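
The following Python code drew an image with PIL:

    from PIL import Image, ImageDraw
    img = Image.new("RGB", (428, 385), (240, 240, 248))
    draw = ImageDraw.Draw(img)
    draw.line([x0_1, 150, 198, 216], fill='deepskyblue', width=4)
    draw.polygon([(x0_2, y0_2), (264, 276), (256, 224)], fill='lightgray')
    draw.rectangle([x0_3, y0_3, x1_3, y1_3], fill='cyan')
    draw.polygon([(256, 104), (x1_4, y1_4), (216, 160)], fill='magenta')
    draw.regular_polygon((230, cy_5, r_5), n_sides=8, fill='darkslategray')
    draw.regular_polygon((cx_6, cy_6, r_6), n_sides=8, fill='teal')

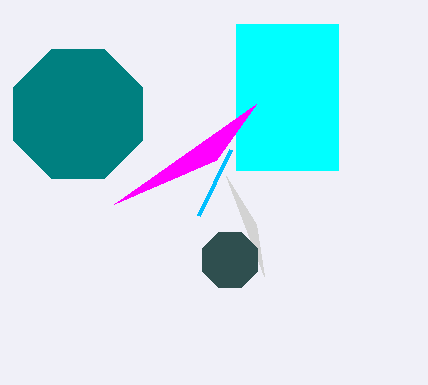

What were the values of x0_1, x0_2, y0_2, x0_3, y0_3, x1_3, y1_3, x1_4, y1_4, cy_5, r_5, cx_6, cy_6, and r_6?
x0_1 = 230, x0_2 = 226, y0_2 = 176, x0_3 = 236, y0_3 = 24, x1_3 = 338, y1_3 = 170, x1_4 = 114, y1_4 = 204, cy_5 = 260, r_5 = 30, cx_6 = 78, cy_6 = 114, r_6 = 70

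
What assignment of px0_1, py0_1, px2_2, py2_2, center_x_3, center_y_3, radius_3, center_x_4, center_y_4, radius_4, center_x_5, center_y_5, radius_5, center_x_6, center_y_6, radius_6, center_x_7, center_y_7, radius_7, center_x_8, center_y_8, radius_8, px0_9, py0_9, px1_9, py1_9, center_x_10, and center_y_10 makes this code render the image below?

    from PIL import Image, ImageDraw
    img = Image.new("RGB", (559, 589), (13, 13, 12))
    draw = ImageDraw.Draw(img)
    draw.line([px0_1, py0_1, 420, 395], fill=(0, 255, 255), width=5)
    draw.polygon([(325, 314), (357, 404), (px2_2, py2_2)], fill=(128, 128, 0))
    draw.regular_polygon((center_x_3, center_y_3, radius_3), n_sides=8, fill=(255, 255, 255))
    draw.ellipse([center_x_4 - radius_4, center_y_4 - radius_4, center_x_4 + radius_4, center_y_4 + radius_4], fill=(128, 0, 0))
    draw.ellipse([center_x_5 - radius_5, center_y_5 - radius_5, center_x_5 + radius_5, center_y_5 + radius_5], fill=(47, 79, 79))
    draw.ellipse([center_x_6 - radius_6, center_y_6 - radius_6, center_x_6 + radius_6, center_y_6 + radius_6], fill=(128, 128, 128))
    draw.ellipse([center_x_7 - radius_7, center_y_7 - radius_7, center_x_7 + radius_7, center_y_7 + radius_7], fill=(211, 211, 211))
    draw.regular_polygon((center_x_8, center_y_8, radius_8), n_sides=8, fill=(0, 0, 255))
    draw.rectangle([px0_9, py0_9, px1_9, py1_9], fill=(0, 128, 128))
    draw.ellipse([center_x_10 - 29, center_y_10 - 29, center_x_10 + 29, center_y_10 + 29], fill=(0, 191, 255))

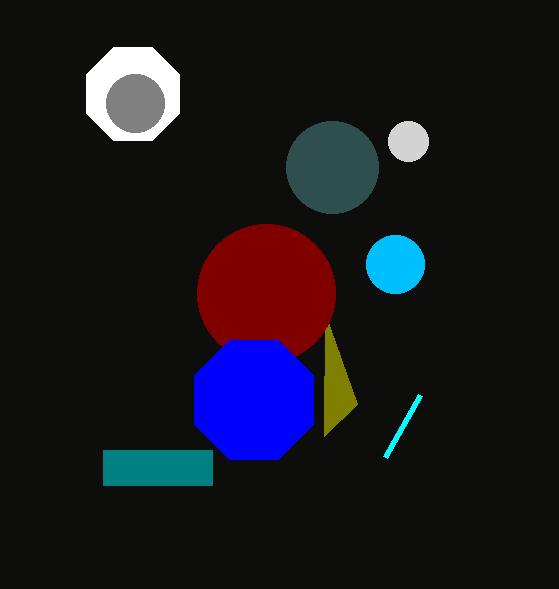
px0_1 = 385; py0_1 = 457; px2_2 = 324; py2_2 = 436; center_x_3 = 133; center_y_3 = 94; radius_3 = 50; center_x_4 = 266; center_y_4 = 293; radius_4 = 69; center_x_5 = 332; center_y_5 = 167; radius_5 = 46; center_x_6 = 135; center_y_6 = 103; radius_6 = 29; center_x_7 = 408; center_y_7 = 141; radius_7 = 20; center_x_8 = 254; center_y_8 = 400; radius_8 = 64; px0_9 = 103; py0_9 = 450; px1_9 = 212; py1_9 = 485; center_x_10 = 395; center_y_10 = 264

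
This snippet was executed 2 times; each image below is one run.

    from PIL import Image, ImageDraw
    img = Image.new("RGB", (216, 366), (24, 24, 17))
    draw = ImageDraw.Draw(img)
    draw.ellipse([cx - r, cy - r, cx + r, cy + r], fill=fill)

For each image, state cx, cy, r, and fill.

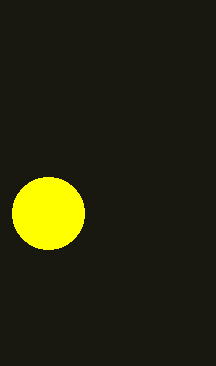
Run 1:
cx = 48; cy = 213; r = 36; fill = 'yellow'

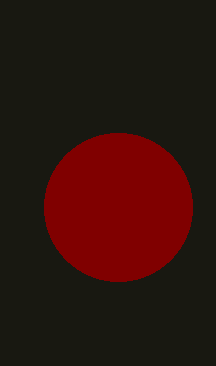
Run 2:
cx = 118
cy = 207
r = 74
fill = 'maroon'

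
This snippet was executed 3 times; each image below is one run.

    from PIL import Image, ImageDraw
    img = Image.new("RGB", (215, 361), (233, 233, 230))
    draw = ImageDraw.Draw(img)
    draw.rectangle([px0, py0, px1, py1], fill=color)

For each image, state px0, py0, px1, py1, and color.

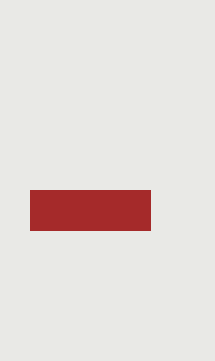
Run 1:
px0 = 30
py0 = 190
px1 = 150
py1 = 230
color = 'brown'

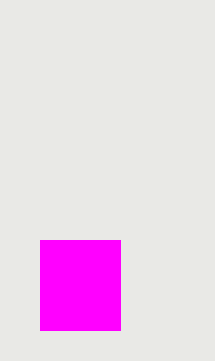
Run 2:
px0 = 40, py0 = 240, px1 = 120, py1 = 330, color = 'magenta'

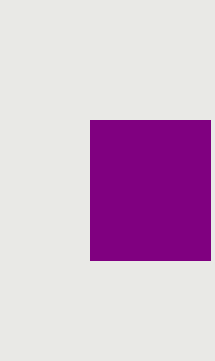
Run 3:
px0 = 90
py0 = 120
px1 = 210
py1 = 260
color = 'purple'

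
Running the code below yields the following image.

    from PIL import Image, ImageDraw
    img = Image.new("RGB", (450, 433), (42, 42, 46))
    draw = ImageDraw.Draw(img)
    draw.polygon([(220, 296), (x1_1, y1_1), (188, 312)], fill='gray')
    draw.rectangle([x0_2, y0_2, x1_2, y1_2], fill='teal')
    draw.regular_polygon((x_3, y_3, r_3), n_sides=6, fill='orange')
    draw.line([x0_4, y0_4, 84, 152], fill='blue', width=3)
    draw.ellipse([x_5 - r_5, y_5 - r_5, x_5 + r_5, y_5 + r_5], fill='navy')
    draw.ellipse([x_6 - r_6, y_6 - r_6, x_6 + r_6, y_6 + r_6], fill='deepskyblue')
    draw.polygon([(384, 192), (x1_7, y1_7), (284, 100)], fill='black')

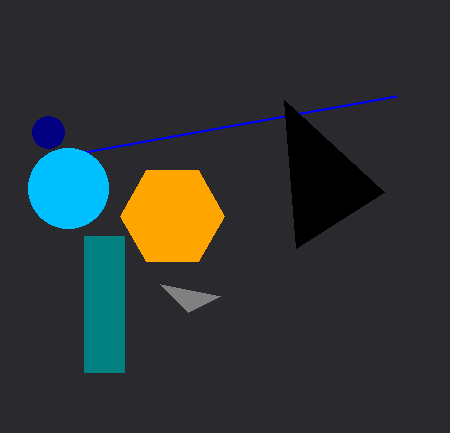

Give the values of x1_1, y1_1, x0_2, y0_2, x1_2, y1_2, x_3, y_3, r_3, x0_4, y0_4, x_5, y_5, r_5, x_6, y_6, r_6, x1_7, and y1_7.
x1_1 = 160; y1_1 = 284; x0_2 = 84; y0_2 = 236; x1_2 = 124; y1_2 = 372; x_3 = 172; y_3 = 216; r_3 = 52; x0_4 = 396; y0_4 = 96; x_5 = 48; y_5 = 132; r_5 = 16; x_6 = 68; y_6 = 188; r_6 = 40; x1_7 = 296; y1_7 = 248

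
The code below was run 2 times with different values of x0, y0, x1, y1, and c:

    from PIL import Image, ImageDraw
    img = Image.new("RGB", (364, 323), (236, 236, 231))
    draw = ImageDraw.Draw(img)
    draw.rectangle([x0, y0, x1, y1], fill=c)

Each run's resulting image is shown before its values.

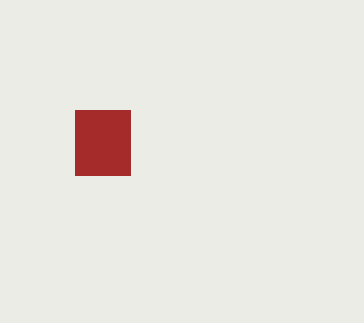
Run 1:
x0 = 75; y0 = 110; x1 = 130; y1 = 175; c = 'brown'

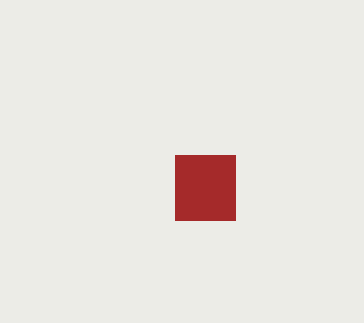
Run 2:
x0 = 175, y0 = 155, x1 = 235, y1 = 220, c = 'brown'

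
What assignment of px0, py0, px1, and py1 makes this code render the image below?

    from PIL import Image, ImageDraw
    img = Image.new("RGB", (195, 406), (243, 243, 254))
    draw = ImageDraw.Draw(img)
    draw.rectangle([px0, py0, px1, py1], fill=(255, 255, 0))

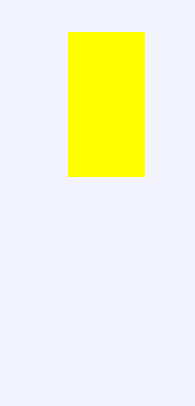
px0 = 68; py0 = 32; px1 = 144; py1 = 176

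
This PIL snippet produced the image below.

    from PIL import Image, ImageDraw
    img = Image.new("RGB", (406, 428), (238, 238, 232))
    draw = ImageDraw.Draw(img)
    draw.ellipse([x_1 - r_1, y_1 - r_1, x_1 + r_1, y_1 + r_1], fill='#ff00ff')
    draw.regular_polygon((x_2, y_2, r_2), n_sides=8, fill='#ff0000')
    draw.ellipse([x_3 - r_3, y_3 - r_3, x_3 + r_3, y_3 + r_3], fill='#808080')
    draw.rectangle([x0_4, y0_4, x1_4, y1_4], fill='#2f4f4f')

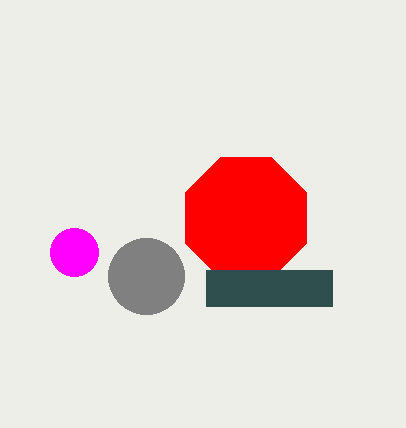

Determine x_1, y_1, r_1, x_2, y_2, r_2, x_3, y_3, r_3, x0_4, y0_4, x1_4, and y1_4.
x_1 = 74
y_1 = 252
r_1 = 24
x_2 = 246
y_2 = 218
r_2 = 66
x_3 = 146
y_3 = 276
r_3 = 38
x0_4 = 206
y0_4 = 270
x1_4 = 332
y1_4 = 306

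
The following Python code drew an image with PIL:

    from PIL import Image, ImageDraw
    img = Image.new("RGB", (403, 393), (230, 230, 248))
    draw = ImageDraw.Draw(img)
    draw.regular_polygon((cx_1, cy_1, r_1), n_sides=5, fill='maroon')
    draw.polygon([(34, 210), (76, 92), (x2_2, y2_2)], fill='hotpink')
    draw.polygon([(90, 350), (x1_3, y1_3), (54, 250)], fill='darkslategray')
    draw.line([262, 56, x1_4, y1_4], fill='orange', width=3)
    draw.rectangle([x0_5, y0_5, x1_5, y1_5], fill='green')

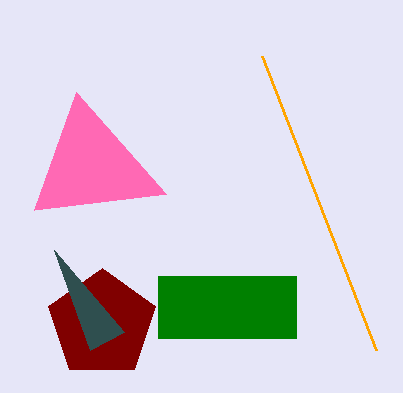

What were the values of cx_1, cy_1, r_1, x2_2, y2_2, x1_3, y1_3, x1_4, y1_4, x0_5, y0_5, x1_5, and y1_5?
cx_1 = 102
cy_1 = 324
r_1 = 56
x2_2 = 166
y2_2 = 194
x1_3 = 124
y1_3 = 332
x1_4 = 376
y1_4 = 350
x0_5 = 158
y0_5 = 276
x1_5 = 296
y1_5 = 338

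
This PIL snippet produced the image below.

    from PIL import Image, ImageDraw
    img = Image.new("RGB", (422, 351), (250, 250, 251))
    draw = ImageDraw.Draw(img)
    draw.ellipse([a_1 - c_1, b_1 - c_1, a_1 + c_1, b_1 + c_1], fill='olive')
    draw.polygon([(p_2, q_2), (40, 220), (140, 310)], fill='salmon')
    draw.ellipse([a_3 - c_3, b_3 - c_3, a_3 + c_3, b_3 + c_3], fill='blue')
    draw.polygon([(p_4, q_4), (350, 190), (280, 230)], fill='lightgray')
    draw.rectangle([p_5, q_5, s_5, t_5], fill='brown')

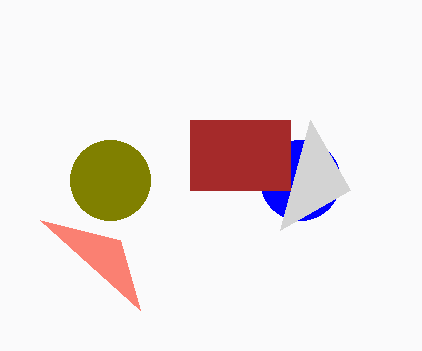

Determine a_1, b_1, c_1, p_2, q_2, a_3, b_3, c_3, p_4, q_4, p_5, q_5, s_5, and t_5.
a_1 = 110; b_1 = 180; c_1 = 40; p_2 = 120; q_2 = 240; a_3 = 300; b_3 = 180; c_3 = 40; p_4 = 310; q_4 = 120; p_5 = 190; q_5 = 120; s_5 = 290; t_5 = 190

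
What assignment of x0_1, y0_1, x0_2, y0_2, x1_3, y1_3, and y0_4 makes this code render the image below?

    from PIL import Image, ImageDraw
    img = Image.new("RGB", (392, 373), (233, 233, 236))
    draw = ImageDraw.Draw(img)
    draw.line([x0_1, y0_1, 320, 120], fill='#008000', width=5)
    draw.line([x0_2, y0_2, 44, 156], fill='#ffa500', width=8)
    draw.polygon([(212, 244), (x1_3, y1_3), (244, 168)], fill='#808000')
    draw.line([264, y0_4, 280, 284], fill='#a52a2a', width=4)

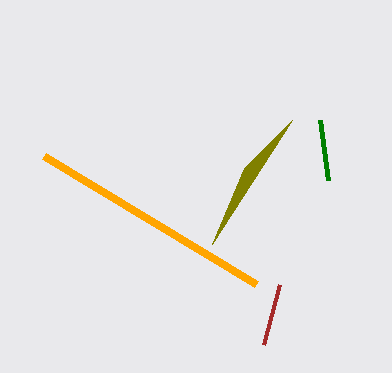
x0_1 = 328; y0_1 = 180; x0_2 = 256; y0_2 = 284; x1_3 = 292; y1_3 = 120; y0_4 = 344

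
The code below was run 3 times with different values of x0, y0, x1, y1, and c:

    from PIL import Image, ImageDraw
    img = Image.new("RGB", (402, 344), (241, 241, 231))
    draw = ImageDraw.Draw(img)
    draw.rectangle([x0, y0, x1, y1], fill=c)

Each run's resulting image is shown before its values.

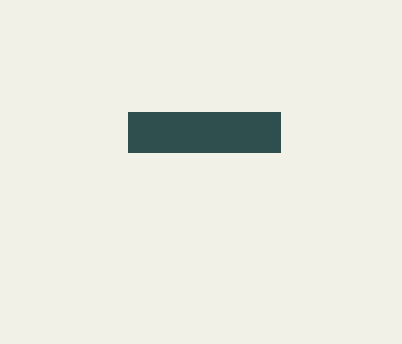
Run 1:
x0 = 128
y0 = 112
x1 = 280
y1 = 152
c = 'darkslategray'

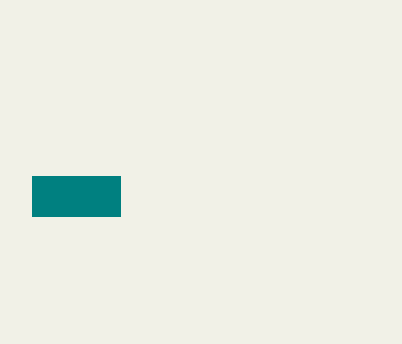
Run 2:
x0 = 32, y0 = 176, x1 = 120, y1 = 216, c = 'teal'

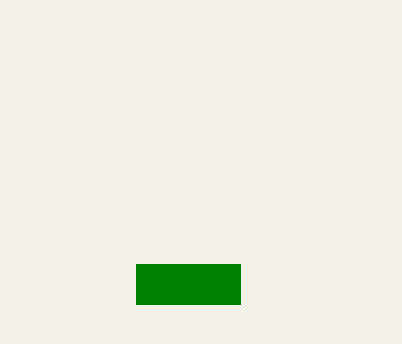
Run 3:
x0 = 136
y0 = 264
x1 = 240
y1 = 304
c = 'green'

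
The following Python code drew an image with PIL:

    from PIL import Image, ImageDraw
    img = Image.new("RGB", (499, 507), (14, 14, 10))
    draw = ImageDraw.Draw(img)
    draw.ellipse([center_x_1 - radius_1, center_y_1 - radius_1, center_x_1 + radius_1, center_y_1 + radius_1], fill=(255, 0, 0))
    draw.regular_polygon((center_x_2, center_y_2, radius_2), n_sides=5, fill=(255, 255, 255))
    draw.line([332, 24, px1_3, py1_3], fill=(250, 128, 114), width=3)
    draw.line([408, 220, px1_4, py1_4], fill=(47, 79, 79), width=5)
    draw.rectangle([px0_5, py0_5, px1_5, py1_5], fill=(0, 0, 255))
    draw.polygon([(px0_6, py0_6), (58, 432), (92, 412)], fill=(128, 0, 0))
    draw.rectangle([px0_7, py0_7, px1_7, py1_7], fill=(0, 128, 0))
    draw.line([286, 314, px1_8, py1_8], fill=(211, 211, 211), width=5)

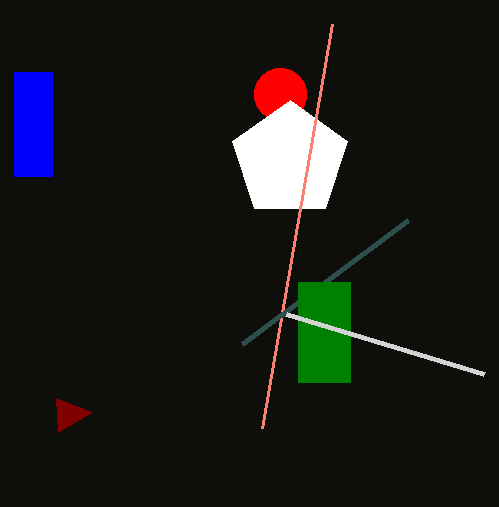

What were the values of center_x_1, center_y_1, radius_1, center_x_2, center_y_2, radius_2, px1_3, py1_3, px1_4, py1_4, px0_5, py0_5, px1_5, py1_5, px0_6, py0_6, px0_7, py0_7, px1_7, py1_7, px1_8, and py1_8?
center_x_1 = 280
center_y_1 = 94
radius_1 = 26
center_x_2 = 290
center_y_2 = 160
radius_2 = 60
px1_3 = 262
py1_3 = 428
px1_4 = 242
py1_4 = 344
px0_5 = 14
py0_5 = 72
px1_5 = 52
py1_5 = 176
px0_6 = 56
py0_6 = 398
px0_7 = 298
py0_7 = 282
px1_7 = 350
py1_7 = 382
px1_8 = 484
py1_8 = 374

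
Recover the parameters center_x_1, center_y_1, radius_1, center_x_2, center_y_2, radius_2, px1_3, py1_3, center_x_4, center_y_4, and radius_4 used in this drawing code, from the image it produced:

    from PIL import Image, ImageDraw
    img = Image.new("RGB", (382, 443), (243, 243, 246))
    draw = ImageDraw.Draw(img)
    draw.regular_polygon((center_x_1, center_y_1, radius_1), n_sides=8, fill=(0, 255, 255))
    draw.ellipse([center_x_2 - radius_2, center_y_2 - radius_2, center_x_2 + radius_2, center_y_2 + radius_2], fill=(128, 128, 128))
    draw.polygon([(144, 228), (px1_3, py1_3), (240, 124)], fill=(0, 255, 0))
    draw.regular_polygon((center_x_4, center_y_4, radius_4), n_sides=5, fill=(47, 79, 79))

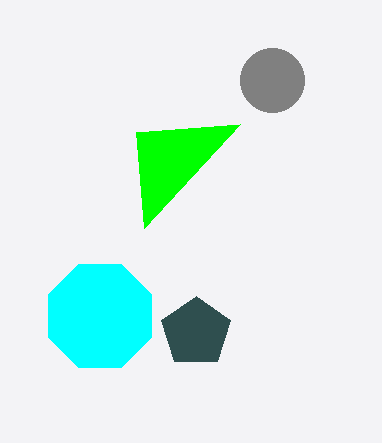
center_x_1 = 100; center_y_1 = 316; radius_1 = 56; center_x_2 = 272; center_y_2 = 80; radius_2 = 32; px1_3 = 136; py1_3 = 132; center_x_4 = 196; center_y_4 = 332; radius_4 = 36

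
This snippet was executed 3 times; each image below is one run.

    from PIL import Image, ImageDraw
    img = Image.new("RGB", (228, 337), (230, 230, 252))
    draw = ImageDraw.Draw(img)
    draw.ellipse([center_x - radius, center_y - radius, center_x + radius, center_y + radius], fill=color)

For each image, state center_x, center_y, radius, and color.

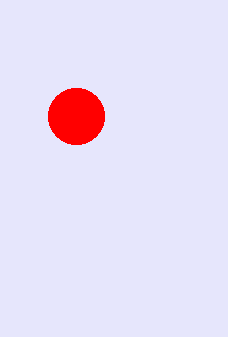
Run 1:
center_x = 76
center_y = 116
radius = 28
color = 'red'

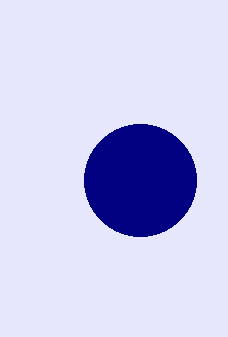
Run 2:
center_x = 140; center_y = 180; radius = 56; color = 'navy'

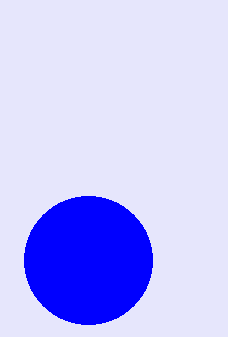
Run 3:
center_x = 88, center_y = 260, radius = 64, color = 'blue'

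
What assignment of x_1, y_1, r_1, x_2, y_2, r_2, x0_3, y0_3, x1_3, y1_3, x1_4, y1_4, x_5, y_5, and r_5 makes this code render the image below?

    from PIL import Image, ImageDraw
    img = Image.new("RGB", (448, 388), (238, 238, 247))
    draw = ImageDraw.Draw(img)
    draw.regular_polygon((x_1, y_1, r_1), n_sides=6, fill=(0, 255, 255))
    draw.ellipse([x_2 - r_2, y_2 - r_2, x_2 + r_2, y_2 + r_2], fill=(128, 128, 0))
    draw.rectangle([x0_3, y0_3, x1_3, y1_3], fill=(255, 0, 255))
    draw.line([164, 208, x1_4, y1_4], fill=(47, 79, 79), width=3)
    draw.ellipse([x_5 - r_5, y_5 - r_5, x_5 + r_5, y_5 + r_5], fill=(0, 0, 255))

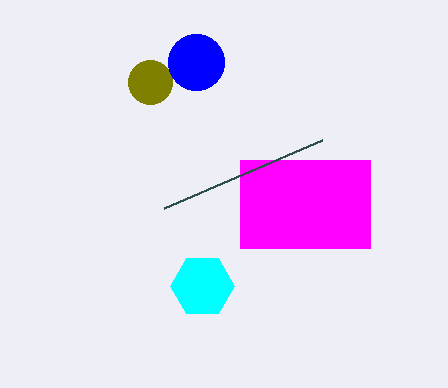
x_1 = 202; y_1 = 286; r_1 = 32; x_2 = 150; y_2 = 82; r_2 = 22; x0_3 = 240; y0_3 = 160; x1_3 = 370; y1_3 = 248; x1_4 = 322; y1_4 = 140; x_5 = 196; y_5 = 62; r_5 = 28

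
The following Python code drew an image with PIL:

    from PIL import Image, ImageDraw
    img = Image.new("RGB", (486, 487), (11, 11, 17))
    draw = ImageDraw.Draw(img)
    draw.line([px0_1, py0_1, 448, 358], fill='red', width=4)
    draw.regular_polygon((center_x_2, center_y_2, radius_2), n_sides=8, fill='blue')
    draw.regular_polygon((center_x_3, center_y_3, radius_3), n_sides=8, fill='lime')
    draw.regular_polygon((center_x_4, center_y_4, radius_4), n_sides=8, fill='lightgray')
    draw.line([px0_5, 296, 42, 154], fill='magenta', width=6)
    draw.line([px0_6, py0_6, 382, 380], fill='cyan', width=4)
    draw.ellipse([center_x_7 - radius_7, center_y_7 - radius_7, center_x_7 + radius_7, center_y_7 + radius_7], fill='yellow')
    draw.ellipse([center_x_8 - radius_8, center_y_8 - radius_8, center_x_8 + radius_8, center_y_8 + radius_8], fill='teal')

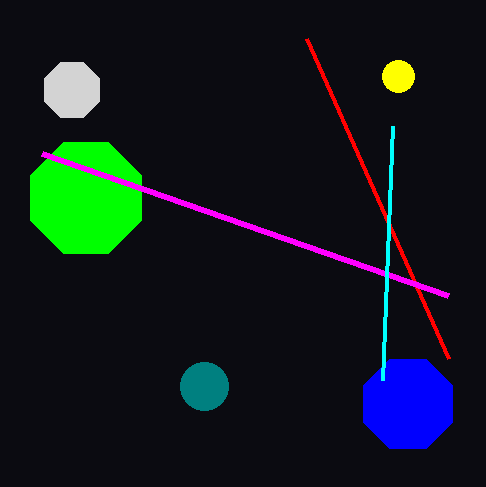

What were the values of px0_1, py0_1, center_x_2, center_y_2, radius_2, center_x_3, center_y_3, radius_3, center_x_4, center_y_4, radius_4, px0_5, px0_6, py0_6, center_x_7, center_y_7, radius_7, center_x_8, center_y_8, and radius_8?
px0_1 = 306, py0_1 = 38, center_x_2 = 408, center_y_2 = 404, radius_2 = 48, center_x_3 = 86, center_y_3 = 198, radius_3 = 60, center_x_4 = 72, center_y_4 = 90, radius_4 = 30, px0_5 = 448, px0_6 = 392, py0_6 = 126, center_x_7 = 398, center_y_7 = 76, radius_7 = 16, center_x_8 = 204, center_y_8 = 386, radius_8 = 24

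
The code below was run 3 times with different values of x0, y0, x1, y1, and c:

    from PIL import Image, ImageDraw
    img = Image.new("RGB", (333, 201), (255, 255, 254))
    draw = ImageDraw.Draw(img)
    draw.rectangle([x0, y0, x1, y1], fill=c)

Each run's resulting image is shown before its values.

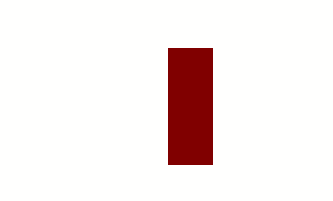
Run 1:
x0 = 168, y0 = 48, x1 = 212, y1 = 164, c = 'maroon'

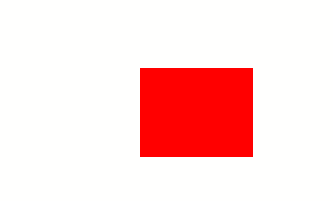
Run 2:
x0 = 140, y0 = 68, x1 = 252, y1 = 156, c = 'red'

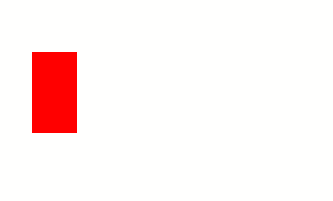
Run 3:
x0 = 32; y0 = 52; x1 = 76; y1 = 132; c = 'red'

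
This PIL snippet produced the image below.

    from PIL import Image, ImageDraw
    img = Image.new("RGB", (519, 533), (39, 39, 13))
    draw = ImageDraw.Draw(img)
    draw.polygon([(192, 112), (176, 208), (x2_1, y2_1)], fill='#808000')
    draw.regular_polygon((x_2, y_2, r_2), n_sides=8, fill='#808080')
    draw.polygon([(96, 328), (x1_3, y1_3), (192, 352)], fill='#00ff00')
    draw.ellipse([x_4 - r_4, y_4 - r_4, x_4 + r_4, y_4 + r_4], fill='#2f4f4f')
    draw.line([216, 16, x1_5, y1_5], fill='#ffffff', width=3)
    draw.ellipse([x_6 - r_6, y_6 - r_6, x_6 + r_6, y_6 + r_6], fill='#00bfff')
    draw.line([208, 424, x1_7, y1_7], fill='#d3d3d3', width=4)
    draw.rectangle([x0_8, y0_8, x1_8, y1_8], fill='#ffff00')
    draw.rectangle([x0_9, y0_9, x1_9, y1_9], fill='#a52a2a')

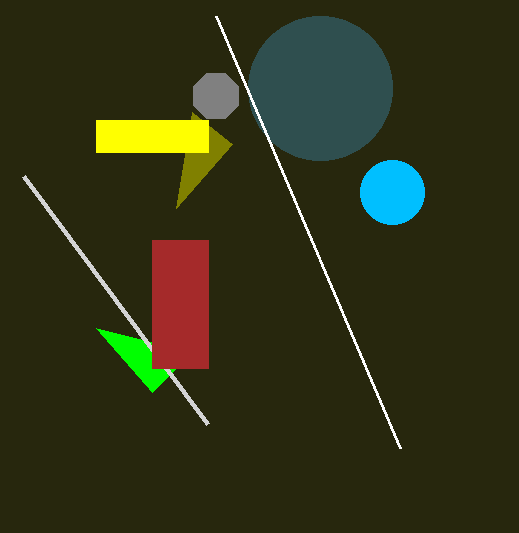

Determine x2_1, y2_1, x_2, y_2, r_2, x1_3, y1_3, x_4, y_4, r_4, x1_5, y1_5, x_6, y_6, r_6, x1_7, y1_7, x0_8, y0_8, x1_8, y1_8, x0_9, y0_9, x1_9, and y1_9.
x2_1 = 232
y2_1 = 144
x_2 = 216
y_2 = 96
r_2 = 24
x1_3 = 152
y1_3 = 392
x_4 = 320
y_4 = 88
r_4 = 72
x1_5 = 400
y1_5 = 448
x_6 = 392
y_6 = 192
r_6 = 32
x1_7 = 24
y1_7 = 176
x0_8 = 96
y0_8 = 120
x1_8 = 208
y1_8 = 152
x0_9 = 152
y0_9 = 240
x1_9 = 208
y1_9 = 368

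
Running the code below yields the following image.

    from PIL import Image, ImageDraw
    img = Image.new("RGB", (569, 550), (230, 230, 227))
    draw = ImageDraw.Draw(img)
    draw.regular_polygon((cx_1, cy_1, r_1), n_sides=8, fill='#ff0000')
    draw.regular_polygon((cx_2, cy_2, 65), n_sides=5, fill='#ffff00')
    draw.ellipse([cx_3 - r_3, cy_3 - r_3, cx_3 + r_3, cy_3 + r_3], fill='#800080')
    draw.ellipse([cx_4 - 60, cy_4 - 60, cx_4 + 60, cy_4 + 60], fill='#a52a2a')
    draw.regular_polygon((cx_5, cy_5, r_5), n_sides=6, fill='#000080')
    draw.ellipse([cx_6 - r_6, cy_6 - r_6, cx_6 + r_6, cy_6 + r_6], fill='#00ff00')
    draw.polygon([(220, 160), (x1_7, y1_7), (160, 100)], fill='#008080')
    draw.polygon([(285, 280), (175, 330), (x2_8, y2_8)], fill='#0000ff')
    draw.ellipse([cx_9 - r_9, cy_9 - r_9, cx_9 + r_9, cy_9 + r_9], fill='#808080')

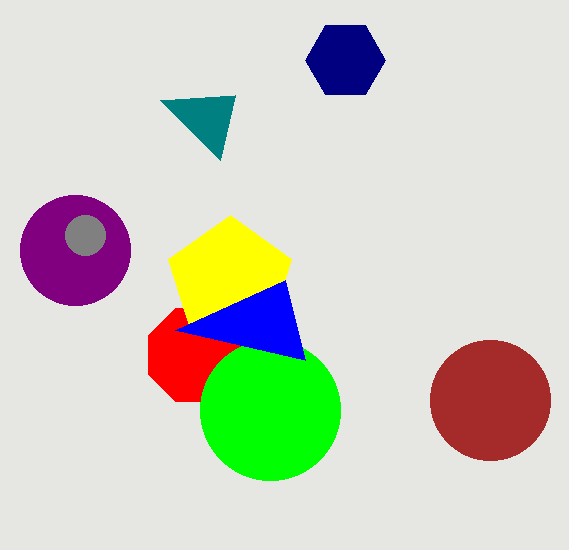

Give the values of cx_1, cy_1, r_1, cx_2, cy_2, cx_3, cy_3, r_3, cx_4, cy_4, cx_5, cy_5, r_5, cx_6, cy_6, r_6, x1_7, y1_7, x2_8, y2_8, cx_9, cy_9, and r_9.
cx_1 = 195; cy_1 = 355; r_1 = 50; cx_2 = 230; cy_2 = 280; cx_3 = 75; cy_3 = 250; r_3 = 55; cx_4 = 490; cy_4 = 400; cx_5 = 345; cy_5 = 60; r_5 = 40; cx_6 = 270; cy_6 = 410; r_6 = 70; x1_7 = 235; y1_7 = 95; x2_8 = 305; y2_8 = 360; cx_9 = 85; cy_9 = 235; r_9 = 20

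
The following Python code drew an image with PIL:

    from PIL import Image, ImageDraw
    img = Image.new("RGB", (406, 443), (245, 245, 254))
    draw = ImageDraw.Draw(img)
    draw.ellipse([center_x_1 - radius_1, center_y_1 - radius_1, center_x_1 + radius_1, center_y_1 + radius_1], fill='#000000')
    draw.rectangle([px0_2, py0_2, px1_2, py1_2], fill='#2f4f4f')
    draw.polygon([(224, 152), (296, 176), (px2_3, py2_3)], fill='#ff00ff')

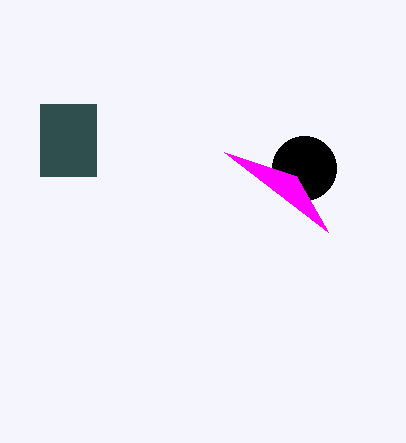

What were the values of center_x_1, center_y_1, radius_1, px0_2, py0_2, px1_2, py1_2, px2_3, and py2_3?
center_x_1 = 304; center_y_1 = 168; radius_1 = 32; px0_2 = 40; py0_2 = 104; px1_2 = 96; py1_2 = 176; px2_3 = 328; py2_3 = 232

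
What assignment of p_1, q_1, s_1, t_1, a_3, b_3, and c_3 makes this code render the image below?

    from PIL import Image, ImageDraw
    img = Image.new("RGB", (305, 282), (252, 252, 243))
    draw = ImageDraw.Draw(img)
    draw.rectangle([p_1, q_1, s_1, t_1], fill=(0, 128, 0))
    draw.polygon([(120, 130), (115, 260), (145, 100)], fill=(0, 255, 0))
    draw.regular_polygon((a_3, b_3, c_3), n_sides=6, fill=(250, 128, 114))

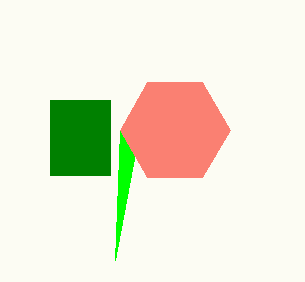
p_1 = 50, q_1 = 100, s_1 = 110, t_1 = 175, a_3 = 175, b_3 = 130, c_3 = 55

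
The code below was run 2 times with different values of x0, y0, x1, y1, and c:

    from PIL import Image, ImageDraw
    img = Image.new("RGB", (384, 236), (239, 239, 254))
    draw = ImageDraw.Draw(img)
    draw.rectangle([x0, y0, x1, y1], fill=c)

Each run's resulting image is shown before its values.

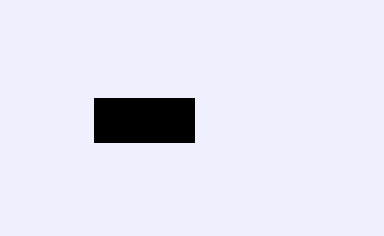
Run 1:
x0 = 94
y0 = 98
x1 = 194
y1 = 142
c = 'black'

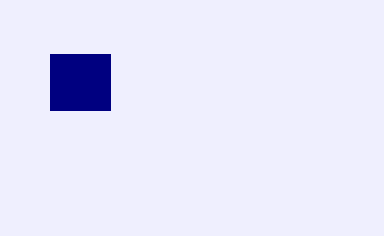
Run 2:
x0 = 50; y0 = 54; x1 = 110; y1 = 110; c = 'navy'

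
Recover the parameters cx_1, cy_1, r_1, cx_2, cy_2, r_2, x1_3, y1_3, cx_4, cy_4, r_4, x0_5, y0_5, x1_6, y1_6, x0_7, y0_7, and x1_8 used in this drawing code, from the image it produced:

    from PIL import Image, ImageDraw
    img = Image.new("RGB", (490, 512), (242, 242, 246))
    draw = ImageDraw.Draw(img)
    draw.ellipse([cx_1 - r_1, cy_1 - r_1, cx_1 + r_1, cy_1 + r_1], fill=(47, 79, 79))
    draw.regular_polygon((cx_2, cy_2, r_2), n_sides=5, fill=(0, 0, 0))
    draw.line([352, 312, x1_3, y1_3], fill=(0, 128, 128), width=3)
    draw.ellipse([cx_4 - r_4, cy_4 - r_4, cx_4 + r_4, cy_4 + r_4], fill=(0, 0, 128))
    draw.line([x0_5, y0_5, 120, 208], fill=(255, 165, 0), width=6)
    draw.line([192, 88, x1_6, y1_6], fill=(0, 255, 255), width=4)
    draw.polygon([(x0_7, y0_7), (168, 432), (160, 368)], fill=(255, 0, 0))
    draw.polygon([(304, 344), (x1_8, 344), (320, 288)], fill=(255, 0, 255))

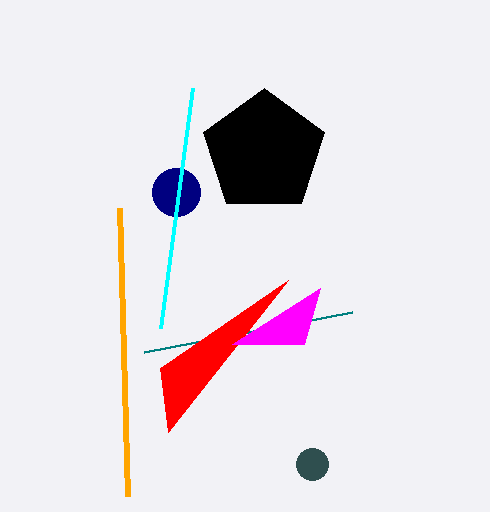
cx_1 = 312
cy_1 = 464
r_1 = 16
cx_2 = 264
cy_2 = 152
r_2 = 64
x1_3 = 144
y1_3 = 352
cx_4 = 176
cy_4 = 192
r_4 = 24
x0_5 = 128
y0_5 = 496
x1_6 = 160
y1_6 = 328
x0_7 = 288
y0_7 = 280
x1_8 = 232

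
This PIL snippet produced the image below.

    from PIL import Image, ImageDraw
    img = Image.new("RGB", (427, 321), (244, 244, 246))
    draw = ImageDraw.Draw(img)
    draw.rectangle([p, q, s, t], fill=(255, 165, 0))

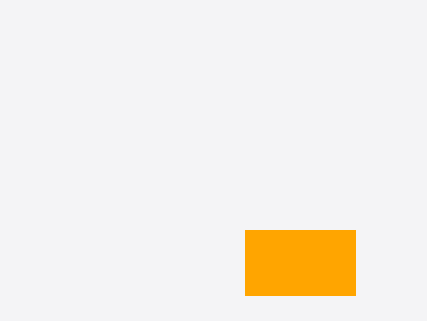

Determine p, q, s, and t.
p = 245; q = 230; s = 355; t = 295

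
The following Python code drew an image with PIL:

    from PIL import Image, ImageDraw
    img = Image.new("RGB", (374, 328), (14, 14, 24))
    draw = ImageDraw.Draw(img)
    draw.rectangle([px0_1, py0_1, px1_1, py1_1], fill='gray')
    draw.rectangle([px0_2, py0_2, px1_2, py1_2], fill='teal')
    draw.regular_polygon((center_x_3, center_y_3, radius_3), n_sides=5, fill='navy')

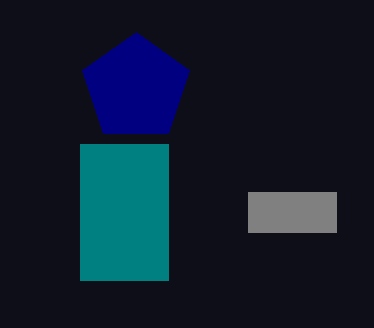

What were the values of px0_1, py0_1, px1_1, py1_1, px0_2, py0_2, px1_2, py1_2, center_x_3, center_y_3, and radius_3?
px0_1 = 248
py0_1 = 192
px1_1 = 336
py1_1 = 232
px0_2 = 80
py0_2 = 144
px1_2 = 168
py1_2 = 280
center_x_3 = 136
center_y_3 = 88
radius_3 = 56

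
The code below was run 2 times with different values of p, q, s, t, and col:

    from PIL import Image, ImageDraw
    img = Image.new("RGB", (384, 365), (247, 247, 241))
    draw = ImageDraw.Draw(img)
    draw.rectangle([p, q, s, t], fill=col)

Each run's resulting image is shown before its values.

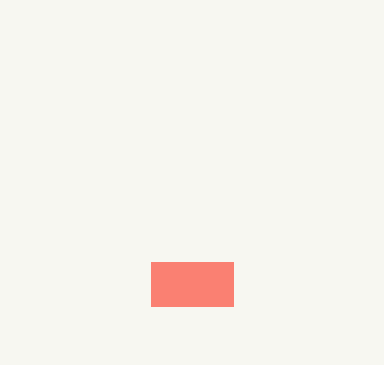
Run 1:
p = 151; q = 262; s = 233; t = 306; col = 'salmon'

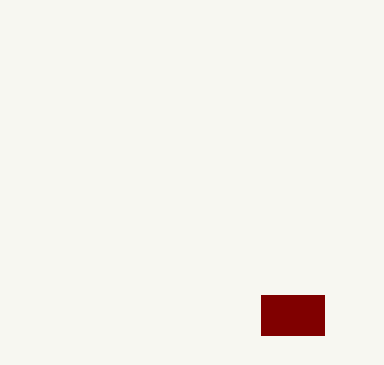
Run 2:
p = 261; q = 295; s = 324; t = 335; col = 'maroon'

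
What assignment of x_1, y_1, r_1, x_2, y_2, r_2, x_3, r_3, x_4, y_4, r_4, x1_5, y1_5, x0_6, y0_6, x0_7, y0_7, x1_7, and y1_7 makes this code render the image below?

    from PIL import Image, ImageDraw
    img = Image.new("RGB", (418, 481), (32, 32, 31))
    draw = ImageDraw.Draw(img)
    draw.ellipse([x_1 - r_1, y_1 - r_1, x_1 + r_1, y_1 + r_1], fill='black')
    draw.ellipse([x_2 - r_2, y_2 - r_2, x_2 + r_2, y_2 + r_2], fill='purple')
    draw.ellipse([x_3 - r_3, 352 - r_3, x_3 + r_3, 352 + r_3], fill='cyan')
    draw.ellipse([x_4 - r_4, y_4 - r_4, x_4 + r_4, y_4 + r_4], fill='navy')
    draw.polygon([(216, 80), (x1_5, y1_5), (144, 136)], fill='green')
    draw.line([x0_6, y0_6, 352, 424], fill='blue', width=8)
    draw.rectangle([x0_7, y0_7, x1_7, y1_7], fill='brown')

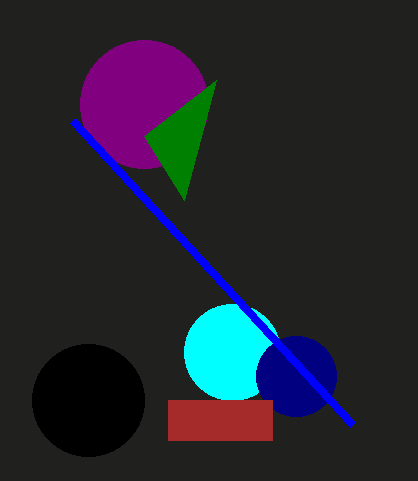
x_1 = 88; y_1 = 400; r_1 = 56; x_2 = 144; y_2 = 104; r_2 = 64; x_3 = 232; r_3 = 48; x_4 = 296; y_4 = 376; r_4 = 40; x1_5 = 184; y1_5 = 200; x0_6 = 72; y0_6 = 120; x0_7 = 168; y0_7 = 400; x1_7 = 272; y1_7 = 440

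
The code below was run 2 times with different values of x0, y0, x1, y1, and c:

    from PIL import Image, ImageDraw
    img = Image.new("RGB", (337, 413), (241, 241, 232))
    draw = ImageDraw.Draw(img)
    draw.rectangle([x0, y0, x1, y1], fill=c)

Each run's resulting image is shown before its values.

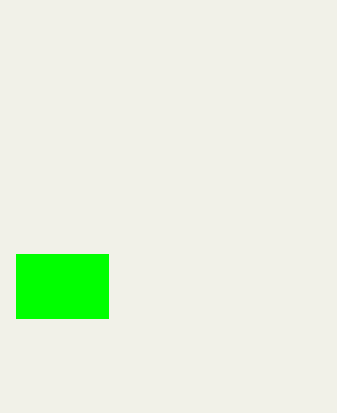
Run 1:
x0 = 16, y0 = 254, x1 = 108, y1 = 318, c = 'lime'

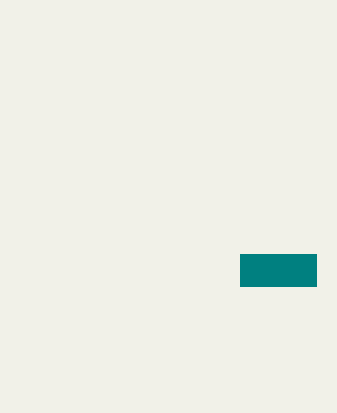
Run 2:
x0 = 240
y0 = 254
x1 = 316
y1 = 286
c = 'teal'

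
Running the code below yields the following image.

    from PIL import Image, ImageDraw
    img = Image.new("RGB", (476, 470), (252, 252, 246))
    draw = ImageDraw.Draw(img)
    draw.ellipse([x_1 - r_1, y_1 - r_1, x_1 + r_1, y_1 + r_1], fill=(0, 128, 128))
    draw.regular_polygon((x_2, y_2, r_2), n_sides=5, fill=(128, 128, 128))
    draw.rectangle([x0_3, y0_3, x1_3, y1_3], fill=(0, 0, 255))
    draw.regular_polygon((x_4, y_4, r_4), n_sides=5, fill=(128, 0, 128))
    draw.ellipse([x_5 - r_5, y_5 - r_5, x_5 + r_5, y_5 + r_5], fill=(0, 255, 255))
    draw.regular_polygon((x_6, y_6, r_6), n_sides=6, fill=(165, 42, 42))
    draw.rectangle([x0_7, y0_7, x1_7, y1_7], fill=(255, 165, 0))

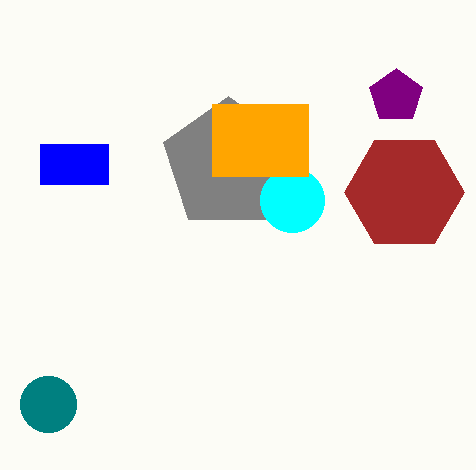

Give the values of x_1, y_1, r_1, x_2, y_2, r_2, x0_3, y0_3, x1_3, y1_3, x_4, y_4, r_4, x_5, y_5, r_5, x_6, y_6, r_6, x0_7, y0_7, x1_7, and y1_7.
x_1 = 48
y_1 = 404
r_1 = 28
x_2 = 228
y_2 = 164
r_2 = 68
x0_3 = 40
y0_3 = 144
x1_3 = 108
y1_3 = 184
x_4 = 396
y_4 = 96
r_4 = 28
x_5 = 292
y_5 = 200
r_5 = 32
x_6 = 404
y_6 = 192
r_6 = 60
x0_7 = 212
y0_7 = 104
x1_7 = 308
y1_7 = 176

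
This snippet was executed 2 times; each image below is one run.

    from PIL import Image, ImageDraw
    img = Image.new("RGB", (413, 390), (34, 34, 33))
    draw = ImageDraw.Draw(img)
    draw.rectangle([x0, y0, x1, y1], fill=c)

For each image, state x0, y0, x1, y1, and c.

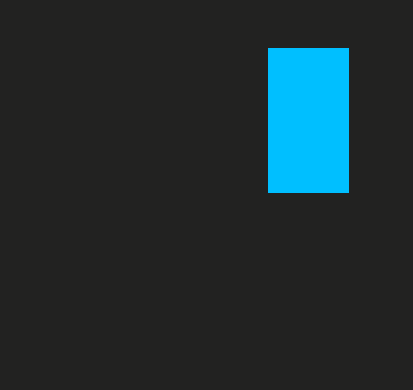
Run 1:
x0 = 268, y0 = 48, x1 = 348, y1 = 192, c = 'deepskyblue'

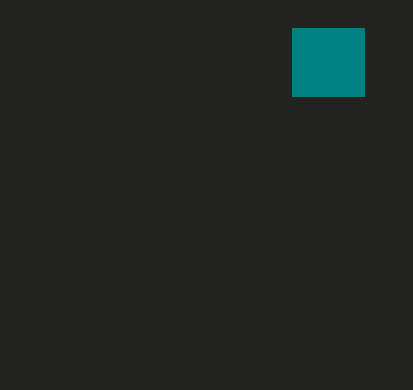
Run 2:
x0 = 292; y0 = 28; x1 = 364; y1 = 96; c = 'teal'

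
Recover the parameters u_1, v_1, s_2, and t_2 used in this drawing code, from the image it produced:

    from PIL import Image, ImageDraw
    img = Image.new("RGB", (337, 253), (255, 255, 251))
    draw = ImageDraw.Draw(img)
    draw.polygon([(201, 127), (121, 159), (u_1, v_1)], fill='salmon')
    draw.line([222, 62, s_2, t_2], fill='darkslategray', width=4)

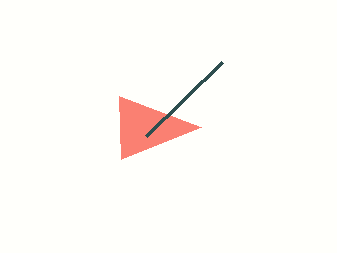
u_1 = 119; v_1 = 96; s_2 = 146; t_2 = 136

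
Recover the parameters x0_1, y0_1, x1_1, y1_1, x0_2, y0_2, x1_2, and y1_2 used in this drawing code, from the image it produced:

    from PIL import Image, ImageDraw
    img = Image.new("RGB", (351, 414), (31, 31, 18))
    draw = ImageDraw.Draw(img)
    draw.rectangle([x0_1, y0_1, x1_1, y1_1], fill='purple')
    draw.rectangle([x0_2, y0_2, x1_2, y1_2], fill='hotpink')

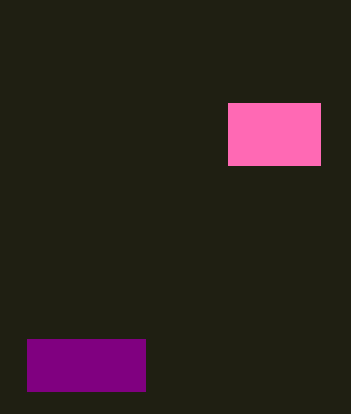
x0_1 = 27, y0_1 = 339, x1_1 = 145, y1_1 = 391, x0_2 = 228, y0_2 = 103, x1_2 = 320, y1_2 = 165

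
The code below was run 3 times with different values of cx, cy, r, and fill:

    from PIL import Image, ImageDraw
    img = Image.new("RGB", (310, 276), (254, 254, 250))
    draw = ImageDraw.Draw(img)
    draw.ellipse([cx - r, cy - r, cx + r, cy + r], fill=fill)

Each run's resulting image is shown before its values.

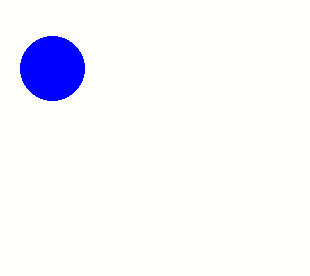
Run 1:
cx = 52
cy = 68
r = 32
fill = 'blue'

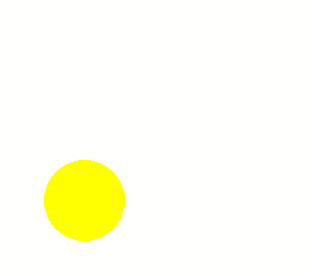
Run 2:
cx = 84
cy = 200
r = 40
fill = 'yellow'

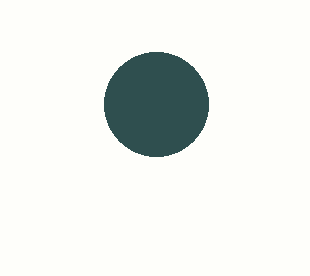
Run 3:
cx = 156, cy = 104, r = 52, fill = 'darkslategray'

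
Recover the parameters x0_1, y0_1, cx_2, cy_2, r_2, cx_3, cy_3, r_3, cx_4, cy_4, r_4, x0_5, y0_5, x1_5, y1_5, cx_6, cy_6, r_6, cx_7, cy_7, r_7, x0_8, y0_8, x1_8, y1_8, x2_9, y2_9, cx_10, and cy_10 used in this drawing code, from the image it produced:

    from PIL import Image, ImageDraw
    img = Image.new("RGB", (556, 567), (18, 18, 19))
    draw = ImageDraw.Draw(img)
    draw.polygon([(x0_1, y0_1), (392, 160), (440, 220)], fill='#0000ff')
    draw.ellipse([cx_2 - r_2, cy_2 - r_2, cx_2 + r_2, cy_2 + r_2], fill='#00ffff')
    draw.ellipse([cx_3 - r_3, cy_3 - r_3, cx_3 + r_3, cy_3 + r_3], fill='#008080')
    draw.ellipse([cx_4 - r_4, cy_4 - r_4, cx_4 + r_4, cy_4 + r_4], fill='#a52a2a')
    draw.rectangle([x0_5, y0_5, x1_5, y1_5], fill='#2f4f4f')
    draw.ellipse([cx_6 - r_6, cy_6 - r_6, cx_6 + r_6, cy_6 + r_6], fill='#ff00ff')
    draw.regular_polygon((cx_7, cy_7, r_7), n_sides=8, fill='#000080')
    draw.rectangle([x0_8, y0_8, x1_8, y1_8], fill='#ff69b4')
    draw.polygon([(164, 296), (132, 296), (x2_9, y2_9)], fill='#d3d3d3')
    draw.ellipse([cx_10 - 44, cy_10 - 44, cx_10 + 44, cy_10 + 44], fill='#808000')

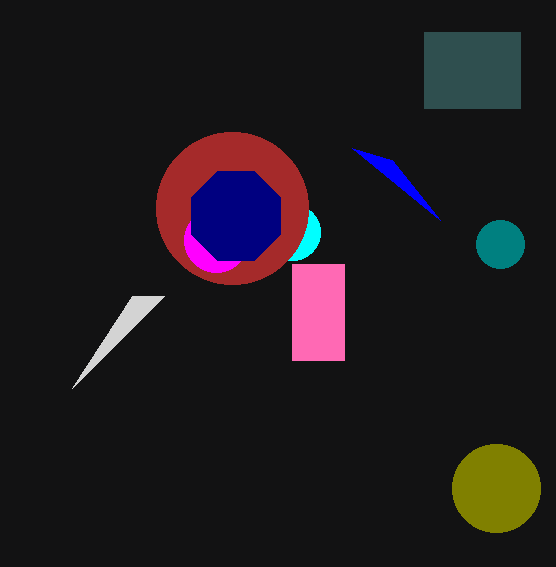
x0_1 = 352, y0_1 = 148, cx_2 = 292, cy_2 = 232, r_2 = 28, cx_3 = 500, cy_3 = 244, r_3 = 24, cx_4 = 232, cy_4 = 208, r_4 = 76, x0_5 = 424, y0_5 = 32, x1_5 = 520, y1_5 = 108, cx_6 = 216, cy_6 = 240, r_6 = 32, cx_7 = 236, cy_7 = 216, r_7 = 48, x0_8 = 292, y0_8 = 264, x1_8 = 344, y1_8 = 360, x2_9 = 72, y2_9 = 388, cx_10 = 496, cy_10 = 488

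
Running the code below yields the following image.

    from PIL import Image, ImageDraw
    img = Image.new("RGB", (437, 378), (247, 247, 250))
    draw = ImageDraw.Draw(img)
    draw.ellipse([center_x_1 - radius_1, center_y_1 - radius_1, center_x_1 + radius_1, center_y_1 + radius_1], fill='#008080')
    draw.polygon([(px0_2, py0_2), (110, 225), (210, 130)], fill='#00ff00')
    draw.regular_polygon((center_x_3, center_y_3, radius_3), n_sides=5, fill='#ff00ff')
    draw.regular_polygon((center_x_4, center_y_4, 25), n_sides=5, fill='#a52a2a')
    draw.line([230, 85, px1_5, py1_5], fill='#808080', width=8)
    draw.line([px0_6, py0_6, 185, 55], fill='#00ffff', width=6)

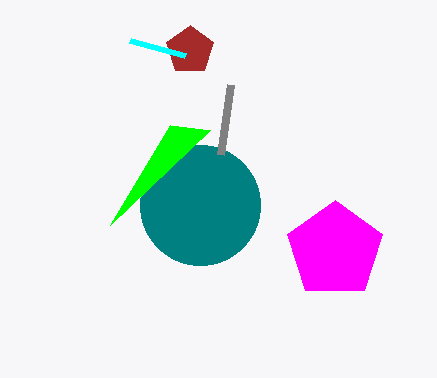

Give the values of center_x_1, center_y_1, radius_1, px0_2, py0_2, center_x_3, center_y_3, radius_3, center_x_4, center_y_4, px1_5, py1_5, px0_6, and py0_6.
center_x_1 = 200, center_y_1 = 205, radius_1 = 60, px0_2 = 170, py0_2 = 125, center_x_3 = 335, center_y_3 = 250, radius_3 = 50, center_x_4 = 190, center_y_4 = 50, px1_5 = 220, py1_5 = 155, px0_6 = 130, py0_6 = 40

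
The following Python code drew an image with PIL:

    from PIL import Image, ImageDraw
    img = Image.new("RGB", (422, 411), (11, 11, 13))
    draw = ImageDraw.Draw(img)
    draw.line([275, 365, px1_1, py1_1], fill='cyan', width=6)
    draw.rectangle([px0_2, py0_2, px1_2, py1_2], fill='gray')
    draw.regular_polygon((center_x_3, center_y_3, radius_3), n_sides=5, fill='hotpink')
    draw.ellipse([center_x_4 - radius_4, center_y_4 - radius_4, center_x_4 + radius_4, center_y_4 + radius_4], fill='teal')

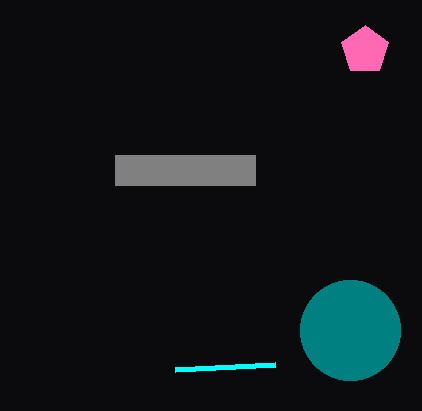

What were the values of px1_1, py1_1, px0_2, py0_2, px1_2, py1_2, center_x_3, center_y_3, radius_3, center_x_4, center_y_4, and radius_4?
px1_1 = 175; py1_1 = 370; px0_2 = 115; py0_2 = 155; px1_2 = 255; py1_2 = 185; center_x_3 = 365; center_y_3 = 50; radius_3 = 25; center_x_4 = 350; center_y_4 = 330; radius_4 = 50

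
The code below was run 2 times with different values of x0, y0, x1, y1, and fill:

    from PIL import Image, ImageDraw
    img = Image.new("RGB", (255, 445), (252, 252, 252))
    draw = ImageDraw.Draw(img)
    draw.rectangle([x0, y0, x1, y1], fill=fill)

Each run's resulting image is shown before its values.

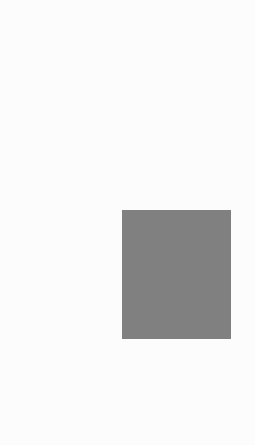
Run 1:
x0 = 122
y0 = 210
x1 = 230
y1 = 338
fill = 'gray'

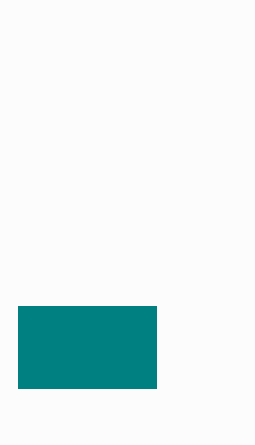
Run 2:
x0 = 18; y0 = 306; x1 = 156; y1 = 388; fill = 'teal'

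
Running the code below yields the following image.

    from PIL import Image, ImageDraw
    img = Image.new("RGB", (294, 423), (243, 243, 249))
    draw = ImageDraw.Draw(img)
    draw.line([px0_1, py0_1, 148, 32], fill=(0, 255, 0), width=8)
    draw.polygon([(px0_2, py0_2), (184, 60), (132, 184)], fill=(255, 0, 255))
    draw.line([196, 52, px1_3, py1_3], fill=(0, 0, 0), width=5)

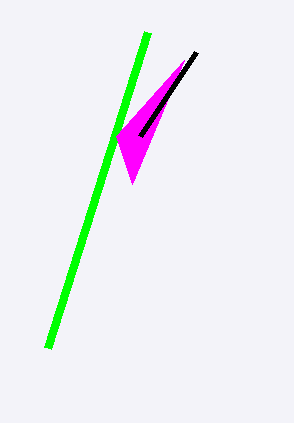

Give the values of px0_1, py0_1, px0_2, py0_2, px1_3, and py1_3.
px0_1 = 48, py0_1 = 348, px0_2 = 116, py0_2 = 136, px1_3 = 140, py1_3 = 136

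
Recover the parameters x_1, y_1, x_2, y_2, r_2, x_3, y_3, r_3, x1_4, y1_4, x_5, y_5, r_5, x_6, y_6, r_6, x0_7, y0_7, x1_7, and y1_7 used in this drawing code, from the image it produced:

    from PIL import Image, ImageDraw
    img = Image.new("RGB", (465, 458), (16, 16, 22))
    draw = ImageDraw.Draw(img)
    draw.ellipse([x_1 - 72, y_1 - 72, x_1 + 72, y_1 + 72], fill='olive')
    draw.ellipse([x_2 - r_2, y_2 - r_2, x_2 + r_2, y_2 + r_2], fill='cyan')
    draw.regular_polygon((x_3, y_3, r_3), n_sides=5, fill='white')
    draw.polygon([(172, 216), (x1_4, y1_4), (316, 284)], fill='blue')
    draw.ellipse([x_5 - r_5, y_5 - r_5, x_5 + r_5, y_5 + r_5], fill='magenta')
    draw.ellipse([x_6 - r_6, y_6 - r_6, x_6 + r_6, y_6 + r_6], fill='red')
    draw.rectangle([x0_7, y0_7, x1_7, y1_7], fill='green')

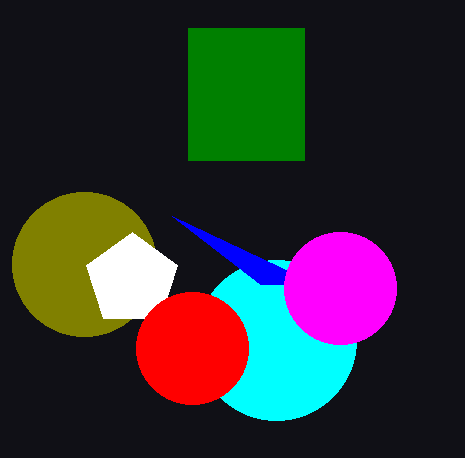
x_1 = 84
y_1 = 264
x_2 = 276
y_2 = 340
r_2 = 80
x_3 = 132
y_3 = 280
r_3 = 48
x1_4 = 260
y1_4 = 284
x_5 = 340
y_5 = 288
r_5 = 56
x_6 = 192
y_6 = 348
r_6 = 56
x0_7 = 188
y0_7 = 28
x1_7 = 304
y1_7 = 160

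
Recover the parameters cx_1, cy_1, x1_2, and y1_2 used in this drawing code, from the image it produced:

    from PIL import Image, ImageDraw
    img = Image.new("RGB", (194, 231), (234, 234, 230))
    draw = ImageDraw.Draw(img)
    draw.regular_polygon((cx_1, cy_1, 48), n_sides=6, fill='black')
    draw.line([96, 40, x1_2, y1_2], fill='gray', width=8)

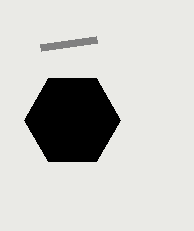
cx_1 = 72
cy_1 = 120
x1_2 = 40
y1_2 = 48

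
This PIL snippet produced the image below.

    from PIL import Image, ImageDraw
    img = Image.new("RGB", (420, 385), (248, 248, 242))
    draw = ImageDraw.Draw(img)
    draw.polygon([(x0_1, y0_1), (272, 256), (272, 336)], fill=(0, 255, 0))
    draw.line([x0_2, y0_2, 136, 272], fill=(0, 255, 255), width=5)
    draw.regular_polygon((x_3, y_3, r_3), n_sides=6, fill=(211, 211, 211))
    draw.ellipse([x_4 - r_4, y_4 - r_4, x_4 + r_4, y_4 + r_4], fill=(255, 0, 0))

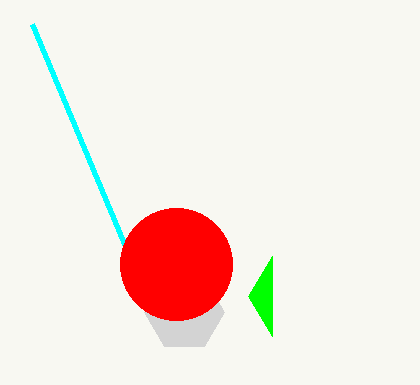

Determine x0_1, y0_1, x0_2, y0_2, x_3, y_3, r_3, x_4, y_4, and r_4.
x0_1 = 248
y0_1 = 296
x0_2 = 32
y0_2 = 24
x_3 = 184
y_3 = 312
r_3 = 40
x_4 = 176
y_4 = 264
r_4 = 56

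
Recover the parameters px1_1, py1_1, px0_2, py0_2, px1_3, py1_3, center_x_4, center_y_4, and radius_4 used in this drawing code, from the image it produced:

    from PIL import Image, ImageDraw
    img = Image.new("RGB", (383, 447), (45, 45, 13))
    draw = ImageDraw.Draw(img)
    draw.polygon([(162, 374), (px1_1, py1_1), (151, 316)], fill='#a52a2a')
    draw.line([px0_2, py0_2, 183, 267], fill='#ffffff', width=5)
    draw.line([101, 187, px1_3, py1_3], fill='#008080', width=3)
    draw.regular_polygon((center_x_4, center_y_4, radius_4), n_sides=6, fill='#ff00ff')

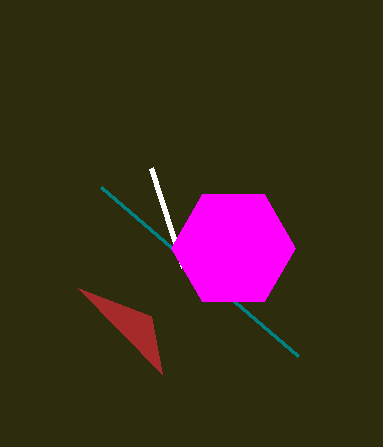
px1_1 = 78, py1_1 = 288, px0_2 = 151, py0_2 = 168, px1_3 = 298, py1_3 = 356, center_x_4 = 233, center_y_4 = 248, radius_4 = 62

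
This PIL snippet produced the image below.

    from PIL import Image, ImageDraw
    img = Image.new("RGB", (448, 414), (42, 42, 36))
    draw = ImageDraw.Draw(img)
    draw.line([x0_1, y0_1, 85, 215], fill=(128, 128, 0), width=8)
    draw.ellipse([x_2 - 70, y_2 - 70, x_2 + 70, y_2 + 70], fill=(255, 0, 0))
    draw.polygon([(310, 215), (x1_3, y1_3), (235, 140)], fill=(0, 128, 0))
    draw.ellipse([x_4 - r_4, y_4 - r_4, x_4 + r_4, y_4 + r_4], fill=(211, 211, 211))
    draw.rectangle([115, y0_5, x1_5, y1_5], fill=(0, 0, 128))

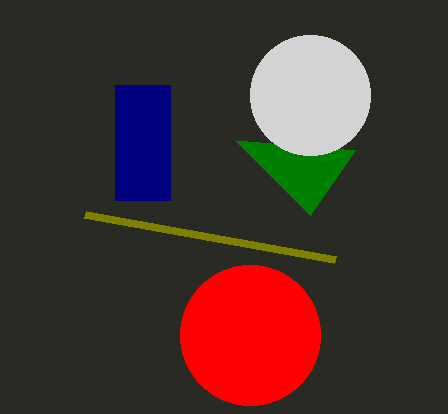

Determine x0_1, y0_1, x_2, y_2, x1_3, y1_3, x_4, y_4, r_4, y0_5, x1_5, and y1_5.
x0_1 = 335, y0_1 = 260, x_2 = 250, y_2 = 335, x1_3 = 355, y1_3 = 150, x_4 = 310, y_4 = 95, r_4 = 60, y0_5 = 85, x1_5 = 170, y1_5 = 200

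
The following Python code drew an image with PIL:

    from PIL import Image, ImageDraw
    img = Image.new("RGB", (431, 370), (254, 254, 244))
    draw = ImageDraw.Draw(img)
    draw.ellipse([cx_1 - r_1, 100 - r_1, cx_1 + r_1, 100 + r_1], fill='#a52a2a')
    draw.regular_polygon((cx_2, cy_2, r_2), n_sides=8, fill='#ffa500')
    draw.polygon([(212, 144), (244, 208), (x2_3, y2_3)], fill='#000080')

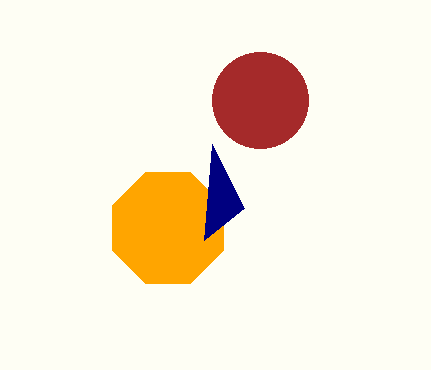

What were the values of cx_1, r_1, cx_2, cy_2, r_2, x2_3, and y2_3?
cx_1 = 260; r_1 = 48; cx_2 = 168; cy_2 = 228; r_2 = 60; x2_3 = 204; y2_3 = 240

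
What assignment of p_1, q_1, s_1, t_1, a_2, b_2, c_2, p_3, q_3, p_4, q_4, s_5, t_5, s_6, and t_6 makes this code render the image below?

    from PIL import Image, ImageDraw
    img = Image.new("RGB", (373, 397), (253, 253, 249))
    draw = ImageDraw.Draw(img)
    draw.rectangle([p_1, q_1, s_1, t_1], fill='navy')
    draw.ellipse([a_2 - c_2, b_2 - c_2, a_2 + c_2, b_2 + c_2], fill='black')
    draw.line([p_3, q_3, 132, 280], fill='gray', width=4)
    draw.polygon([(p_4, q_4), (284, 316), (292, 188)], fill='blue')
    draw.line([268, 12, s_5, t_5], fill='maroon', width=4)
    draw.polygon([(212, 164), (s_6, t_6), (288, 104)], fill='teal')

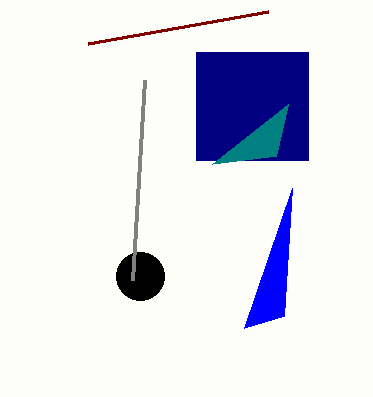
p_1 = 196
q_1 = 52
s_1 = 308
t_1 = 160
a_2 = 140
b_2 = 276
c_2 = 24
p_3 = 144
q_3 = 80
p_4 = 244
q_4 = 328
s_5 = 88
t_5 = 44
s_6 = 276
t_6 = 156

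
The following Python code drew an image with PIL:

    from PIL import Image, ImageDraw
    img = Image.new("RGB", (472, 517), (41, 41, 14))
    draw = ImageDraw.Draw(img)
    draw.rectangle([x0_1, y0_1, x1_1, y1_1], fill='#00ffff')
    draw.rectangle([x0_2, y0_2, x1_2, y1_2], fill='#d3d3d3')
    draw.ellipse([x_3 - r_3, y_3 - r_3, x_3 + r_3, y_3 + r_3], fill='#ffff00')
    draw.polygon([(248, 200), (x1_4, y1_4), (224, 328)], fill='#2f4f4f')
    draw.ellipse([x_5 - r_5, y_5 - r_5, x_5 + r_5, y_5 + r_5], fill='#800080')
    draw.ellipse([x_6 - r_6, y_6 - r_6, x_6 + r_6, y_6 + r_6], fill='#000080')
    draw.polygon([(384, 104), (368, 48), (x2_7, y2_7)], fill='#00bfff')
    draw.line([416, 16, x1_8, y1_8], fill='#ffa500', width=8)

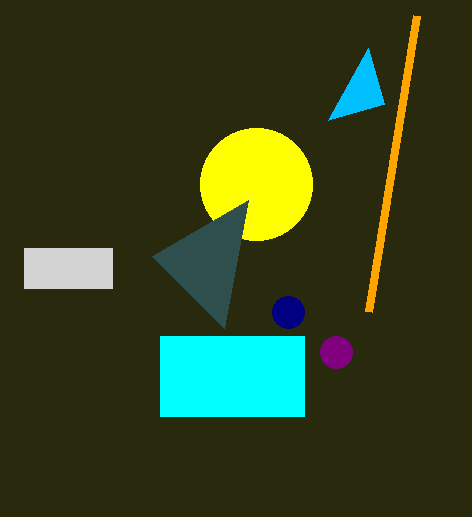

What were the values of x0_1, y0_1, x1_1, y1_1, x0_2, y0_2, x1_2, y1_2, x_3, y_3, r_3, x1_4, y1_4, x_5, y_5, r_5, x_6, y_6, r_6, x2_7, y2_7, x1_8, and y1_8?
x0_1 = 160
y0_1 = 336
x1_1 = 304
y1_1 = 416
x0_2 = 24
y0_2 = 248
x1_2 = 112
y1_2 = 288
x_3 = 256
y_3 = 184
r_3 = 56
x1_4 = 152
y1_4 = 256
x_5 = 336
y_5 = 352
r_5 = 16
x_6 = 288
y_6 = 312
r_6 = 16
x2_7 = 328
y2_7 = 120
x1_8 = 368
y1_8 = 312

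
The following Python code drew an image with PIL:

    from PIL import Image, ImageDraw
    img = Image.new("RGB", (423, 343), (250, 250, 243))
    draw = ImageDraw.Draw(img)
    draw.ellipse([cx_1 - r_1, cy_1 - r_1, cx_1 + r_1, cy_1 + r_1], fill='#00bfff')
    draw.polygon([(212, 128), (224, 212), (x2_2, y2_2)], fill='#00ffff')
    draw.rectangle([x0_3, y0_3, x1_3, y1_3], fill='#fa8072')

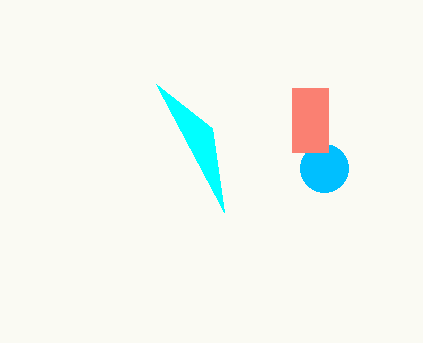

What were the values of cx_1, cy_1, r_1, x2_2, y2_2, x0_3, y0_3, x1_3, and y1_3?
cx_1 = 324, cy_1 = 168, r_1 = 24, x2_2 = 156, y2_2 = 84, x0_3 = 292, y0_3 = 88, x1_3 = 328, y1_3 = 152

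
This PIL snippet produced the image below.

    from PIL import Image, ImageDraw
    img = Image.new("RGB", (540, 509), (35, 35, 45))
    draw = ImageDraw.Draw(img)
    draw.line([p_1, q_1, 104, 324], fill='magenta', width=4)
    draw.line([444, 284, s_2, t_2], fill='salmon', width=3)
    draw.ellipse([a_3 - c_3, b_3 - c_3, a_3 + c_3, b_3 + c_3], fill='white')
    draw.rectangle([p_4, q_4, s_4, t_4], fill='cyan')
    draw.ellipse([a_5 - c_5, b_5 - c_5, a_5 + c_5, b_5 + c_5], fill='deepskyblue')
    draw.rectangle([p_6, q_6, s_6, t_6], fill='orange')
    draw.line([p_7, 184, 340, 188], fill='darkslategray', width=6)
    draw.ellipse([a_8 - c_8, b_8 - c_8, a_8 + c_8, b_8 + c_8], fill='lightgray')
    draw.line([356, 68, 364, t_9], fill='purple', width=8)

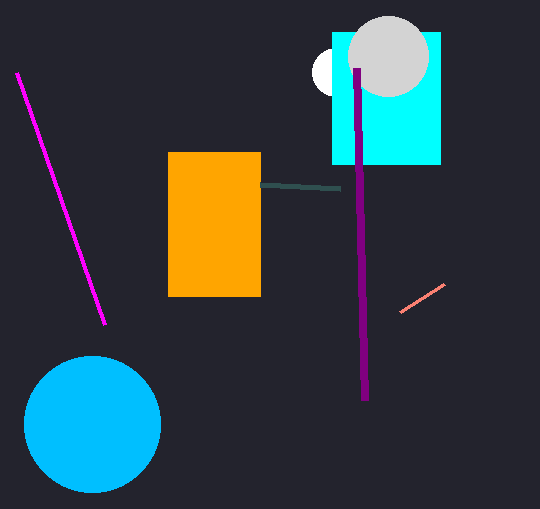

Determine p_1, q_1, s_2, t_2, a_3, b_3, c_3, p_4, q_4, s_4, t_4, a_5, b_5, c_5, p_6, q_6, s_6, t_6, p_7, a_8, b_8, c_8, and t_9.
p_1 = 16; q_1 = 72; s_2 = 400; t_2 = 312; a_3 = 336; b_3 = 72; c_3 = 24; p_4 = 332; q_4 = 32; s_4 = 440; t_4 = 164; a_5 = 92; b_5 = 424; c_5 = 68; p_6 = 168; q_6 = 152; s_6 = 260; t_6 = 296; p_7 = 260; a_8 = 388; b_8 = 56; c_8 = 40; t_9 = 400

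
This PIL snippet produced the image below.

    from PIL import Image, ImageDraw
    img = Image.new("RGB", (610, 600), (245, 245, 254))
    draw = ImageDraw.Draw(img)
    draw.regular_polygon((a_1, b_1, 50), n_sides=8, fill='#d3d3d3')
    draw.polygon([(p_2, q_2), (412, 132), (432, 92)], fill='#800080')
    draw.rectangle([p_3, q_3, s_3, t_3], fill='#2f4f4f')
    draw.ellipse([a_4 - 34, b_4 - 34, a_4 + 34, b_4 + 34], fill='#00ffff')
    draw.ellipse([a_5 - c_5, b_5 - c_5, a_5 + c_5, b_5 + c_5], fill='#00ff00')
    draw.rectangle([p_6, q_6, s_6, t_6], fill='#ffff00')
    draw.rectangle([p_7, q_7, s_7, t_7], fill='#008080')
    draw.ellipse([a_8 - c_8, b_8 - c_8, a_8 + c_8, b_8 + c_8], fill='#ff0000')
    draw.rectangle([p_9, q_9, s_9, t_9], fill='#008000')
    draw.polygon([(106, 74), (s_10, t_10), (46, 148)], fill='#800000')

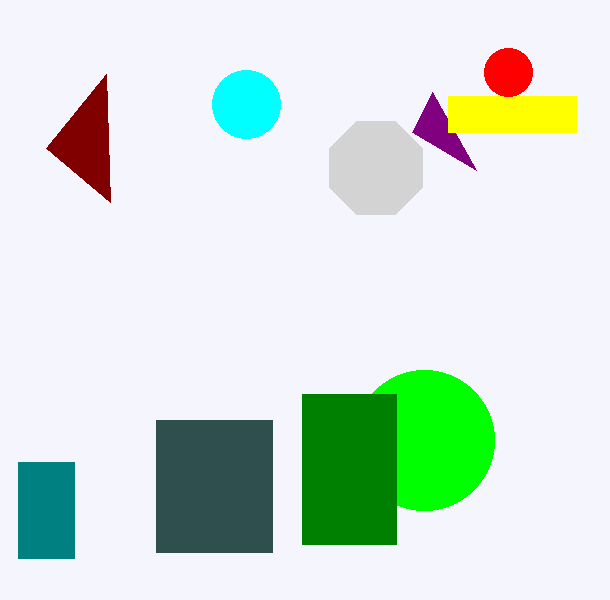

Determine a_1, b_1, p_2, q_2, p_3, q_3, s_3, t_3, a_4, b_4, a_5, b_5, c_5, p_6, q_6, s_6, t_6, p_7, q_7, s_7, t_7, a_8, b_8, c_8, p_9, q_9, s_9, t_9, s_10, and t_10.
a_1 = 376; b_1 = 168; p_2 = 476; q_2 = 170; p_3 = 156; q_3 = 420; s_3 = 272; t_3 = 552; a_4 = 246; b_4 = 104; a_5 = 424; b_5 = 440; c_5 = 70; p_6 = 448; q_6 = 96; s_6 = 576; t_6 = 132; p_7 = 18; q_7 = 462; s_7 = 74; t_7 = 558; a_8 = 508; b_8 = 72; c_8 = 24; p_9 = 302; q_9 = 394; s_9 = 396; t_9 = 544; s_10 = 110; t_10 = 202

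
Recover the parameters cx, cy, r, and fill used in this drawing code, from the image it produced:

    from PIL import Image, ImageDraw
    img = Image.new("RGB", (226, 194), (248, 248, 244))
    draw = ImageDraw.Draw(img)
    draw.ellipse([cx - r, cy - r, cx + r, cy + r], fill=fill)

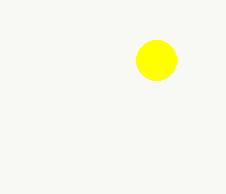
cx = 156
cy = 60
r = 20
fill = 'yellow'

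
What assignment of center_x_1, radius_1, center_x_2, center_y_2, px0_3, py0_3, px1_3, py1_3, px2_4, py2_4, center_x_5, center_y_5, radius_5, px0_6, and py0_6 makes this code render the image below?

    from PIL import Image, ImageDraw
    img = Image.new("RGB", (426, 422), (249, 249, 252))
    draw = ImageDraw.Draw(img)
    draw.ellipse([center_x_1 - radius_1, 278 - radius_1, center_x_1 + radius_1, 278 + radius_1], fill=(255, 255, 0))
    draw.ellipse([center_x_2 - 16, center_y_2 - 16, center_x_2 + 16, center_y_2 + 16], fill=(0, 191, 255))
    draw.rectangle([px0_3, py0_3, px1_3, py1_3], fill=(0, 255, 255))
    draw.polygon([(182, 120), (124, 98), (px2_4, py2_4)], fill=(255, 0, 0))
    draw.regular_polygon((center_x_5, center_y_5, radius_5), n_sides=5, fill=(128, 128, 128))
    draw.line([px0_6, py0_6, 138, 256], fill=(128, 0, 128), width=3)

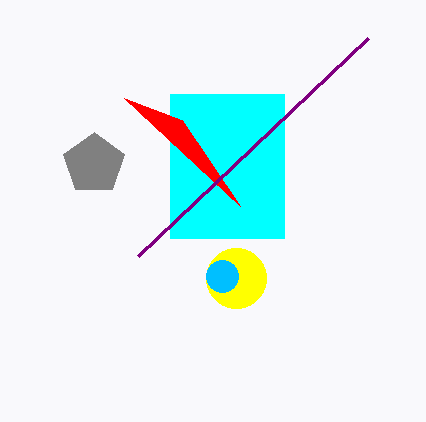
center_x_1 = 236; radius_1 = 30; center_x_2 = 222; center_y_2 = 276; px0_3 = 170; py0_3 = 94; px1_3 = 284; py1_3 = 238; px2_4 = 240; py2_4 = 206; center_x_5 = 94; center_y_5 = 164; radius_5 = 32; px0_6 = 368; py0_6 = 38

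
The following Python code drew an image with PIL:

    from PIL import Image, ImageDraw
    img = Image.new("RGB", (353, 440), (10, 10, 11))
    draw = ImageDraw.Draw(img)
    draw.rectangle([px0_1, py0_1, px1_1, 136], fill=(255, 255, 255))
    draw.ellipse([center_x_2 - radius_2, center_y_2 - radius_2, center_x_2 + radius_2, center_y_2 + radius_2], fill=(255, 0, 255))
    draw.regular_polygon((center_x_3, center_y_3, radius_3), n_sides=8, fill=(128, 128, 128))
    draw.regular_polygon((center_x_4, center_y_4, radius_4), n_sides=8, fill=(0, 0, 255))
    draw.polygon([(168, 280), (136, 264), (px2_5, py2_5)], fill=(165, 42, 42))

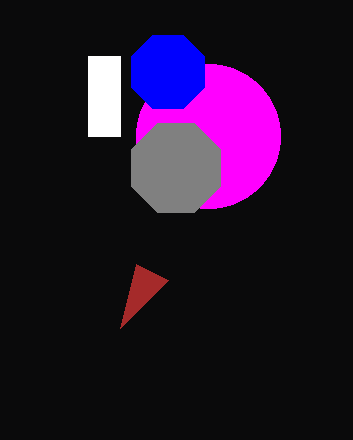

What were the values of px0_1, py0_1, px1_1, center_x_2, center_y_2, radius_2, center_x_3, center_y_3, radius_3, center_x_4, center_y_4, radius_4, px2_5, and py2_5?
px0_1 = 88, py0_1 = 56, px1_1 = 120, center_x_2 = 208, center_y_2 = 136, radius_2 = 72, center_x_3 = 176, center_y_3 = 168, radius_3 = 48, center_x_4 = 168, center_y_4 = 72, radius_4 = 40, px2_5 = 120, py2_5 = 328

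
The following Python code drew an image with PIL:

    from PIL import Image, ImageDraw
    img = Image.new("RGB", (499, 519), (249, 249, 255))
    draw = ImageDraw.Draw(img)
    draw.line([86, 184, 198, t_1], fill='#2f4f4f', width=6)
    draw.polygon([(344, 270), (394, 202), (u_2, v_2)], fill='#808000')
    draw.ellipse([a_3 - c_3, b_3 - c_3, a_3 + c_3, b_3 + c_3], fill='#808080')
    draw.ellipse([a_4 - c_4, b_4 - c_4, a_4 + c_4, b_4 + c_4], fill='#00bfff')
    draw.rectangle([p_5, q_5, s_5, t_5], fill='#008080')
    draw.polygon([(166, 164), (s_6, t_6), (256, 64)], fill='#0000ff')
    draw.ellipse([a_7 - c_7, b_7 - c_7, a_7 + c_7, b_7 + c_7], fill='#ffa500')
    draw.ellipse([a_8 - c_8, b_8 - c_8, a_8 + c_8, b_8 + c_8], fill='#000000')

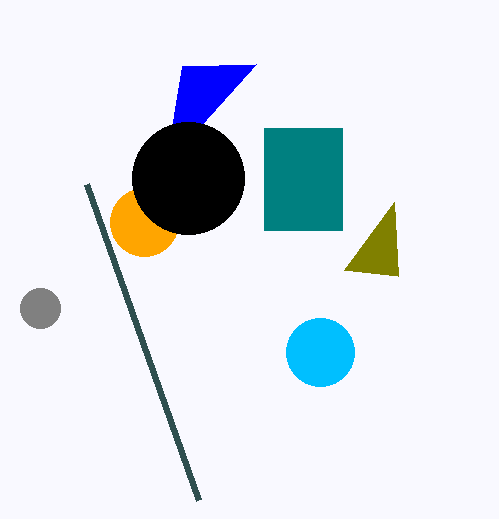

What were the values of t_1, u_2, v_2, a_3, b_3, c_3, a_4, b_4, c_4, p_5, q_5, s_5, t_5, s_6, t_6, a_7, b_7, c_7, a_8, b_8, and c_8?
t_1 = 500, u_2 = 398, v_2 = 276, a_3 = 40, b_3 = 308, c_3 = 20, a_4 = 320, b_4 = 352, c_4 = 34, p_5 = 264, q_5 = 128, s_5 = 342, t_5 = 230, s_6 = 182, t_6 = 66, a_7 = 144, b_7 = 222, c_7 = 34, a_8 = 188, b_8 = 178, c_8 = 56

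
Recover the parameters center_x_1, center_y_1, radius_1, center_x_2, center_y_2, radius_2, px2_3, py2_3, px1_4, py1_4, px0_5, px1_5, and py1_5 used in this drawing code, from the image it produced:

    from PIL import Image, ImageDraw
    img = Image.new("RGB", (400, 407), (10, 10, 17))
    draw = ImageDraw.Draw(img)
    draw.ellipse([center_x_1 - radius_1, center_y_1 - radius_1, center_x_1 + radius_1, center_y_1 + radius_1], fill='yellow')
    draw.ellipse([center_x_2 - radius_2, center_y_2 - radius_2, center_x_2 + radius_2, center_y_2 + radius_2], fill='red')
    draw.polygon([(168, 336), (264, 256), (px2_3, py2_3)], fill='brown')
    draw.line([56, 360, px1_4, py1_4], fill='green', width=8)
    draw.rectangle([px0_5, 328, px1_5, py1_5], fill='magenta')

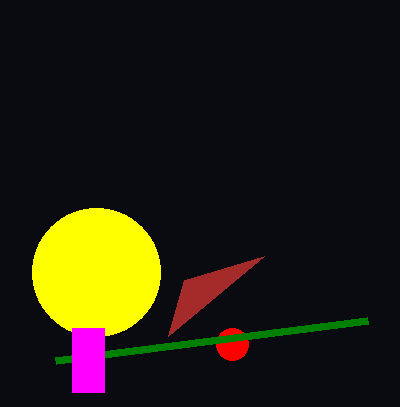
center_x_1 = 96; center_y_1 = 272; radius_1 = 64; center_x_2 = 232; center_y_2 = 344; radius_2 = 16; px2_3 = 184; py2_3 = 280; px1_4 = 368; py1_4 = 320; px0_5 = 72; px1_5 = 104; py1_5 = 392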